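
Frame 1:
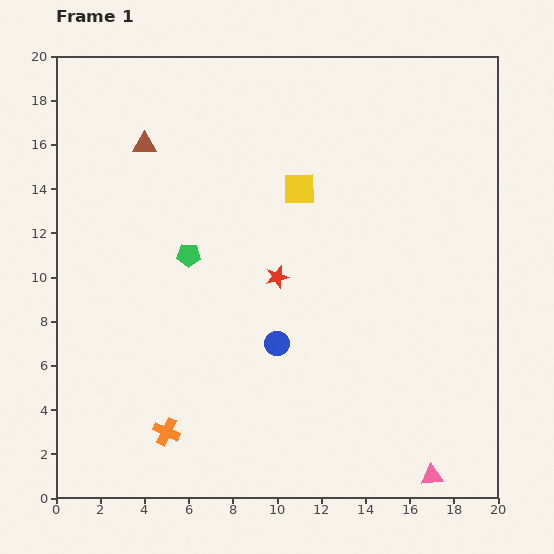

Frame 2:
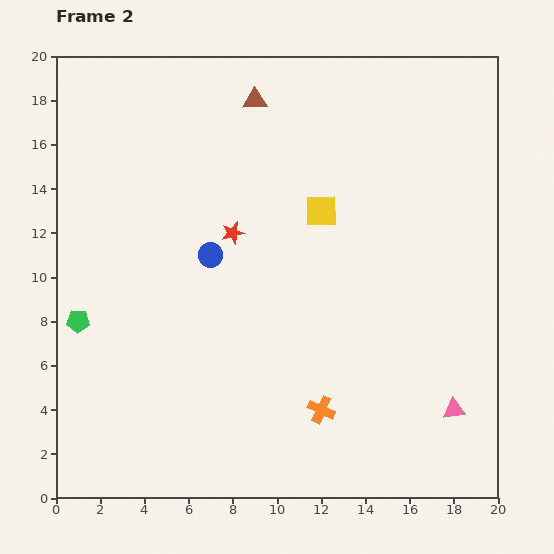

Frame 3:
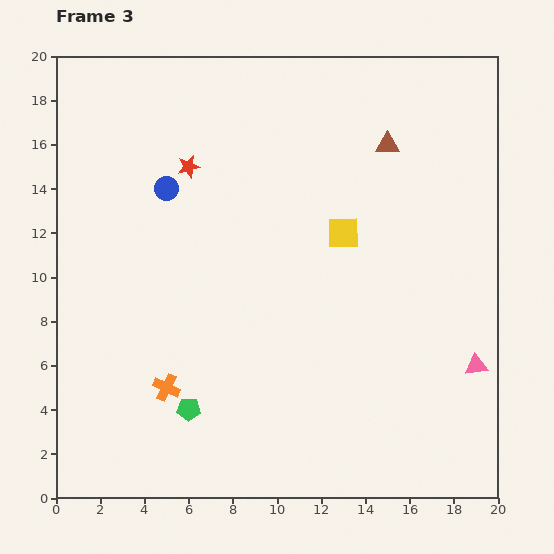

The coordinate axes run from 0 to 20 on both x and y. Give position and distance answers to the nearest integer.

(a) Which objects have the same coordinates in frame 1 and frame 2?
none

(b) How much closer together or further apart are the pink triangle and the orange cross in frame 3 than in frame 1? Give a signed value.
+2

Distance in frame 1: 12. Distance in frame 3: 14.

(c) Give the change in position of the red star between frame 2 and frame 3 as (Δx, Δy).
(-2, 3)

The red star was at (8, 12) in frame 2 and (6, 15) in frame 3.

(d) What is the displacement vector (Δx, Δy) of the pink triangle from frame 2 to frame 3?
(1, 2)

The pink triangle was at (18, 4) in frame 2 and (19, 6) in frame 3.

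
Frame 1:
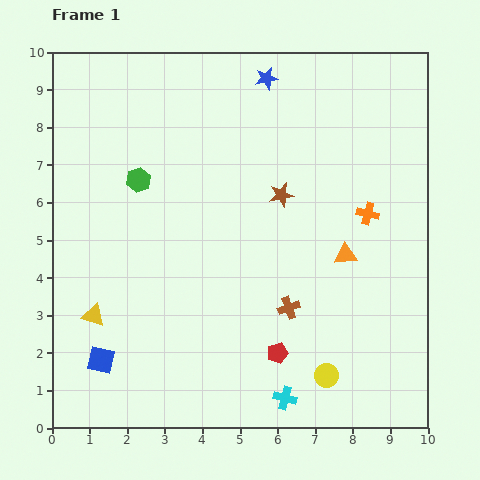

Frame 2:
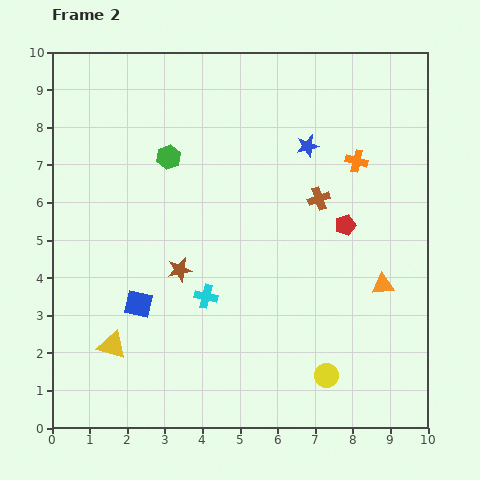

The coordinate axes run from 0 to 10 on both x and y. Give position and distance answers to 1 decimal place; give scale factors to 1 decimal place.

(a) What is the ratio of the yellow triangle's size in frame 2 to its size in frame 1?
1.3×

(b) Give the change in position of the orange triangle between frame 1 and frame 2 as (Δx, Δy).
(1.0, -0.8)

The orange triangle was at (7.8, 4.6) in frame 1 and (8.8, 3.8) in frame 2.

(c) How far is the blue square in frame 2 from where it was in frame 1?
1.8

The blue square moved from (1.3, 1.8) to (2.3, 3.3), a distance of √(1.0² + 1.5²) ≈ 1.8.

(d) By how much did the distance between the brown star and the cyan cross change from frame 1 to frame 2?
-4.4

Distance in frame 1: 5.4. Distance in frame 2: 1.0.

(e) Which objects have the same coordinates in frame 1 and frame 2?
the yellow circle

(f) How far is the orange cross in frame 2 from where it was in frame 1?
1.4

The orange cross moved from (8.4, 5.7) to (8.1, 7.1), a distance of √(0.3² + 1.4²) ≈ 1.4.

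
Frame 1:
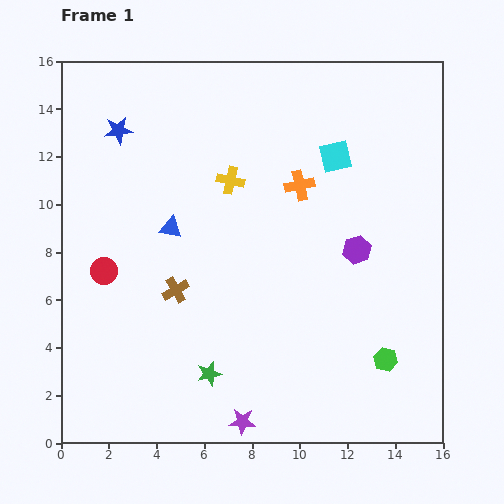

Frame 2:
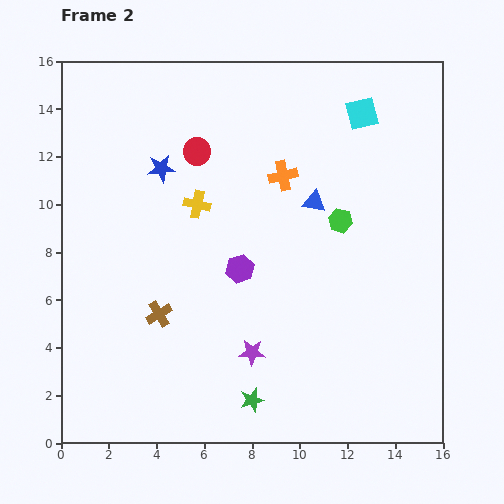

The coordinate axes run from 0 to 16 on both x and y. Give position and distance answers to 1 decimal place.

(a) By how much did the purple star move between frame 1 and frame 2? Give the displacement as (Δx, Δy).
(0.4, 2.9)

The purple star was at (7.6, 0.9) in frame 1 and (8.0, 3.8) in frame 2.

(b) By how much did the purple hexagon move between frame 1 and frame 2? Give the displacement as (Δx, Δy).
(-4.9, -0.8)

The purple hexagon was at (12.4, 8.1) in frame 1 and (7.5, 7.3) in frame 2.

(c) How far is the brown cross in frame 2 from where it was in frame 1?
1.2

The brown cross moved from (4.8, 6.4) to (4.1, 5.4), a distance of √(0.7² + 1.0²) ≈ 1.2.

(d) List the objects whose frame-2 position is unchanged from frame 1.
none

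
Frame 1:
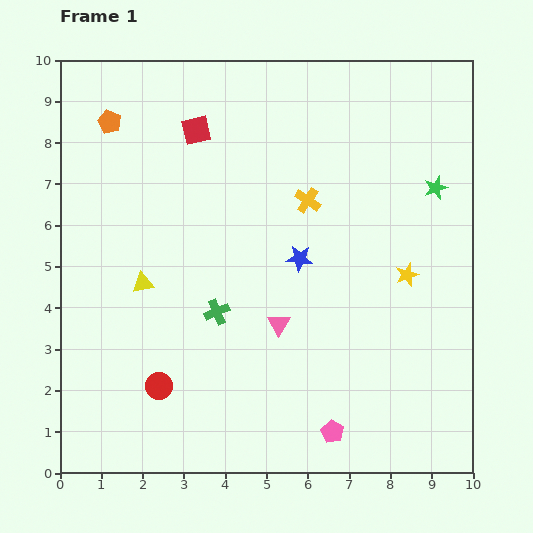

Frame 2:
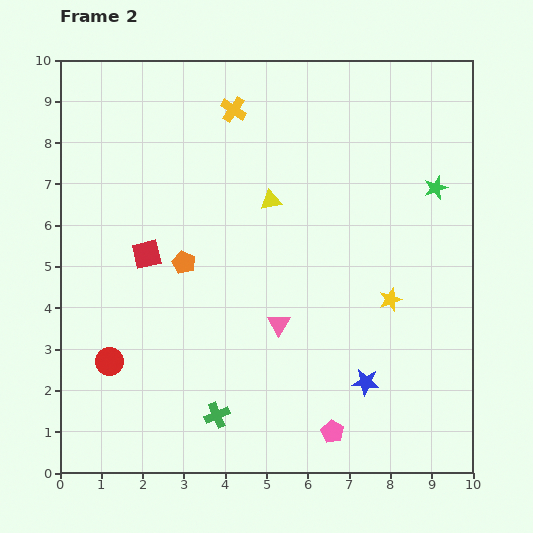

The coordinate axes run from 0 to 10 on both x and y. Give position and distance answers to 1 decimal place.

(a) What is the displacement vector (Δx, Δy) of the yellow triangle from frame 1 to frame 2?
(3.1, 2.0)

The yellow triangle was at (2.0, 4.6) in frame 1 and (5.1, 6.6) in frame 2.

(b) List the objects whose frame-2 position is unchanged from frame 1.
the pink triangle, the pink pentagon, the green star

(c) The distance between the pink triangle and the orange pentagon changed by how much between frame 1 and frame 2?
-3.7

Distance in frame 1: 6.4. Distance in frame 2: 2.7.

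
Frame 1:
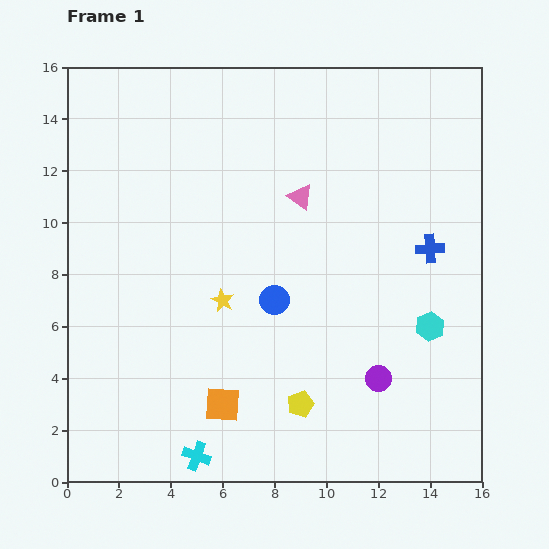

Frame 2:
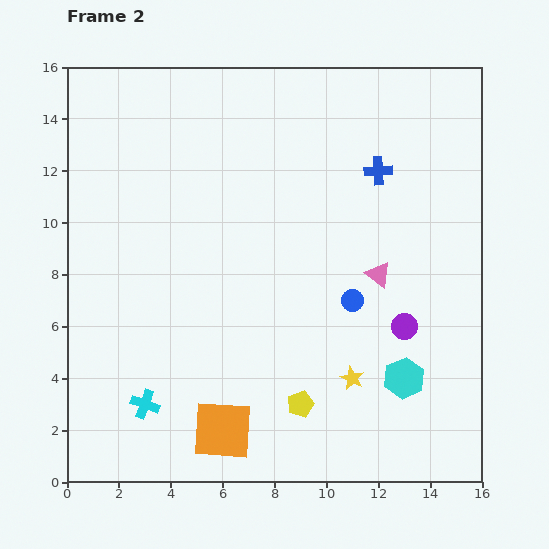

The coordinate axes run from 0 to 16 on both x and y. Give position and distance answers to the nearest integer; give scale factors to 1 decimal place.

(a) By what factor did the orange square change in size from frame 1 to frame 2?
1.7×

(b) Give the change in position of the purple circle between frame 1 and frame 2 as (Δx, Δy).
(1, 2)

The purple circle was at (12, 4) in frame 1 and (13, 6) in frame 2.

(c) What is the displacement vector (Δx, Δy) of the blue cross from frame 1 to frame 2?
(-2, 3)

The blue cross was at (14, 9) in frame 1 and (12, 12) in frame 2.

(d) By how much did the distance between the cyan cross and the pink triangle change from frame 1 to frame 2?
-1

Distance in frame 1: 11. Distance in frame 2: 10.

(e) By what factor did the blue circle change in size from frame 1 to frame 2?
0.8×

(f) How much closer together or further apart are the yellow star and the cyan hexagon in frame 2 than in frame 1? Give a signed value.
-6

Distance in frame 1: 8. Distance in frame 2: 2.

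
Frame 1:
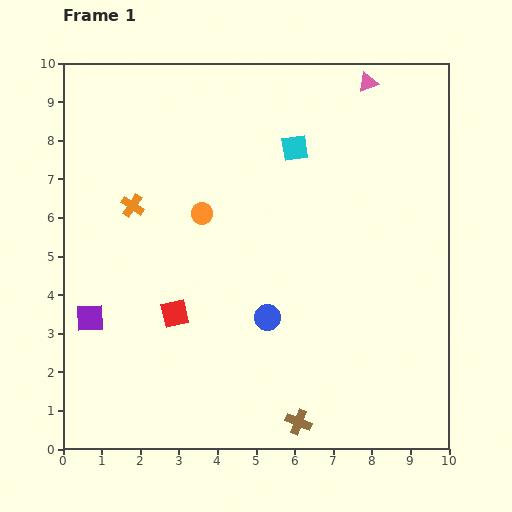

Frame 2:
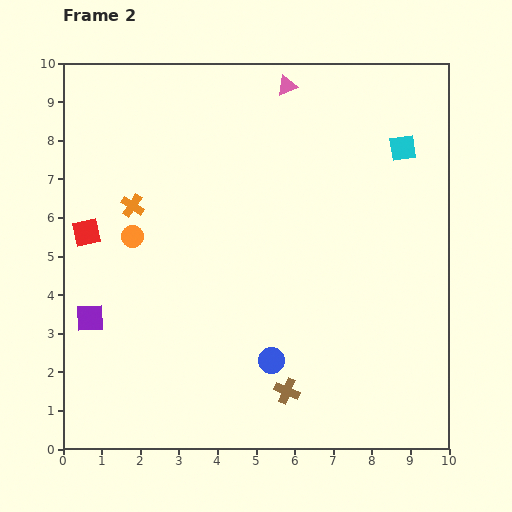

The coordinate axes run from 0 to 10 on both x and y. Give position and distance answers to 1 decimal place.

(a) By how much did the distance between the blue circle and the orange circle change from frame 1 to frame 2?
+1.6

Distance in frame 1: 3.2. Distance in frame 2: 4.8.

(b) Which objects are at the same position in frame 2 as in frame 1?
the orange cross, the purple square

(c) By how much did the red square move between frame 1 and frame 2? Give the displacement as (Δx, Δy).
(-2.3, 2.1)

The red square was at (2.9, 3.5) in frame 1 and (0.6, 5.6) in frame 2.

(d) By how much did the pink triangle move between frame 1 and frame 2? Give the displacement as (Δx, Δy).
(-2.1, -0.1)

The pink triangle was at (7.9, 9.5) in frame 1 and (5.8, 9.4) in frame 2.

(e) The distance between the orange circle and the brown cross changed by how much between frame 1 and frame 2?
-0.3

Distance in frame 1: 6.0. Distance in frame 2: 5.7.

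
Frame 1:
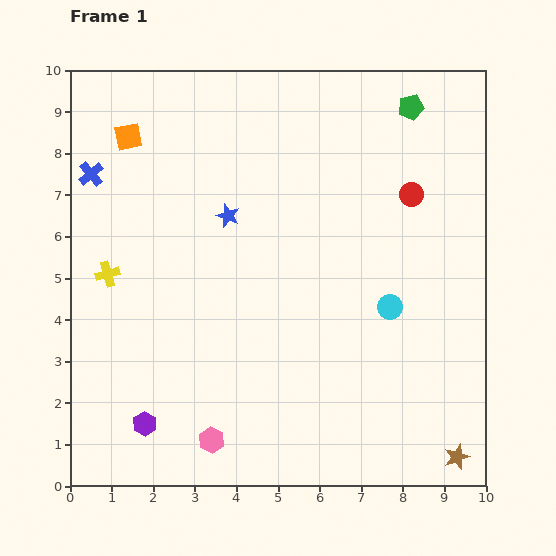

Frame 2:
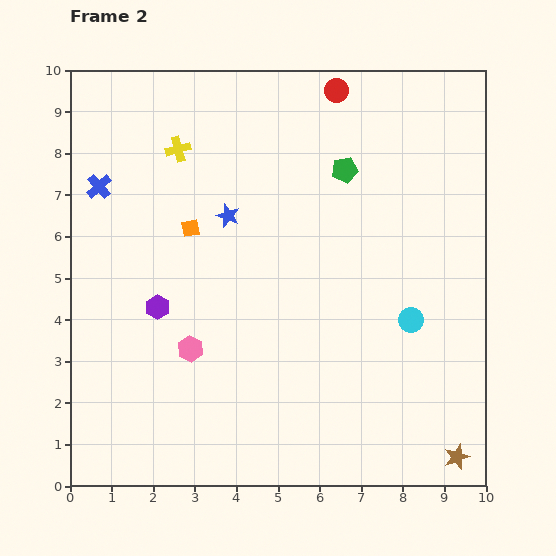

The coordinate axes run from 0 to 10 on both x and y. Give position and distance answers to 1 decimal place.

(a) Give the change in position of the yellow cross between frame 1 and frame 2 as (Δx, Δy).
(1.7, 3.0)

The yellow cross was at (0.9, 5.1) in frame 1 and (2.6, 8.1) in frame 2.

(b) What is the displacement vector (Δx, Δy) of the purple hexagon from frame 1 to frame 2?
(0.3, 2.8)

The purple hexagon was at (1.8, 1.5) in frame 1 and (2.1, 4.3) in frame 2.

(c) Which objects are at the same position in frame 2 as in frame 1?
the blue star, the brown star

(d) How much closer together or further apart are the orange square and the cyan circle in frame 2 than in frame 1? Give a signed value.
-1.8

Distance in frame 1: 7.5. Distance in frame 2: 5.7.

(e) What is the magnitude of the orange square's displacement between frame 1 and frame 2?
2.7

The orange square moved from (1.4, 8.4) to (2.9, 6.2), a distance of √(1.5² + 2.2²) ≈ 2.7.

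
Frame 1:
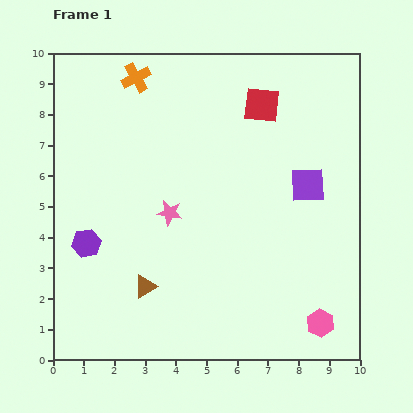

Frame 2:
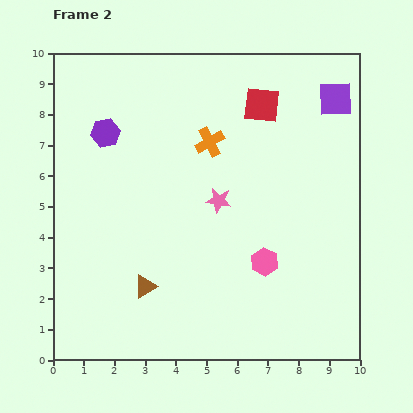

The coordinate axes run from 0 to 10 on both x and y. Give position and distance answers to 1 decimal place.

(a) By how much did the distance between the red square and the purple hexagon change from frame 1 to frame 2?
-2.1

Distance in frame 1: 7.3. Distance in frame 2: 5.2.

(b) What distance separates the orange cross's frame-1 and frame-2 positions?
3.2

The orange cross moved from (2.7, 9.2) to (5.1, 7.1), a distance of √(2.4² + 2.1²) ≈ 3.2.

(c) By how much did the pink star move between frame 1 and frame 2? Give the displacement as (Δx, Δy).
(1.6, 0.4)

The pink star was at (3.8, 4.8) in frame 1 and (5.4, 5.2) in frame 2.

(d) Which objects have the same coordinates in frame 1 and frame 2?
the red square, the brown triangle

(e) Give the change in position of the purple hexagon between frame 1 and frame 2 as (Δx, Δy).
(0.6, 3.6)

The purple hexagon was at (1.1, 3.8) in frame 1 and (1.7, 7.4) in frame 2.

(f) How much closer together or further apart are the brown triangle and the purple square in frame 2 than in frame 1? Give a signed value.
+2.5

Distance in frame 1: 6.2. Distance in frame 2: 8.7.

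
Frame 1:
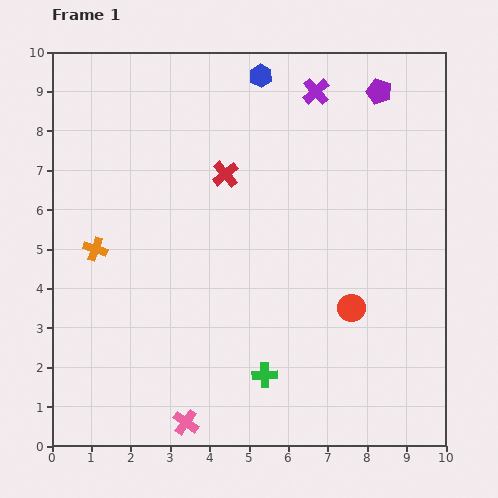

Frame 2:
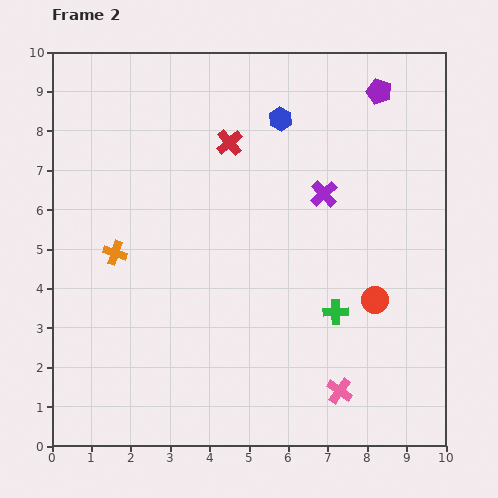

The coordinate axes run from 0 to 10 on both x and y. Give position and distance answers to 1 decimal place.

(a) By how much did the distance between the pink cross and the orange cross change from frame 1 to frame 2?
+1.7

Distance in frame 1: 5.0. Distance in frame 2: 6.7.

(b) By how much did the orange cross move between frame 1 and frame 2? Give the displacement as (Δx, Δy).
(0.5, -0.1)

The orange cross was at (1.1, 5.0) in frame 1 and (1.6, 4.9) in frame 2.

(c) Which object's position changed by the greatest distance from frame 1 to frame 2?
the pink cross

(moved 4.0; next 2.6)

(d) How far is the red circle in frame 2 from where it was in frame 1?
0.6

The red circle moved from (7.6, 3.5) to (8.2, 3.7), a distance of √(0.6² + 0.2²) ≈ 0.6.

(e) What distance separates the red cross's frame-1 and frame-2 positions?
0.8

The red cross moved from (4.4, 6.9) to (4.5, 7.7), a distance of √(0.1² + 0.8²) ≈ 0.8.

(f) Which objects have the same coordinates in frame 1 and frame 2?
the purple pentagon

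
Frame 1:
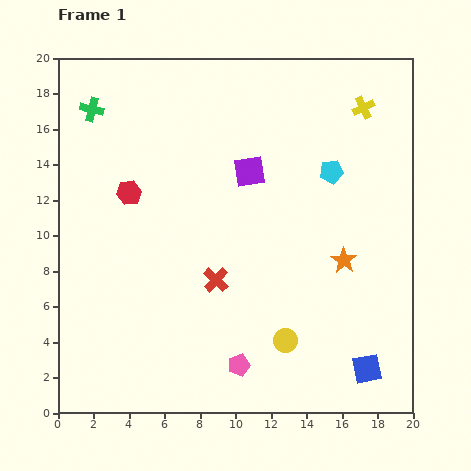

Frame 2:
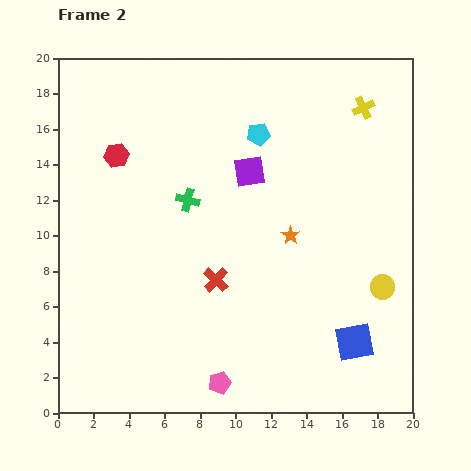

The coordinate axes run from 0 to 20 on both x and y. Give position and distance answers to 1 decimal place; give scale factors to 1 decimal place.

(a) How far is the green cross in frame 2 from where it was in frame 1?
7.4

The green cross moved from (1.9, 17.1) to (7.3, 12.0), a distance of √(5.4² + 5.1²) ≈ 7.4.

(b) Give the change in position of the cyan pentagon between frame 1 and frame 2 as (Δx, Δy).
(-4.1, 2.1)

The cyan pentagon was at (15.4, 13.6) in frame 1 and (11.3, 15.7) in frame 2.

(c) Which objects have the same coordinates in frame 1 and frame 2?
the red cross, the yellow cross, the purple square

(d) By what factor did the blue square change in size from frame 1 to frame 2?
1.3×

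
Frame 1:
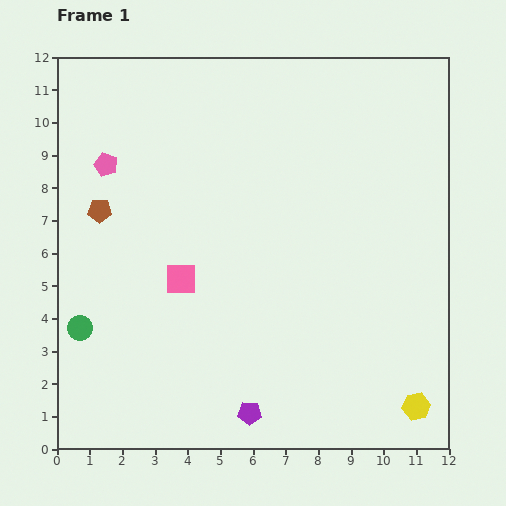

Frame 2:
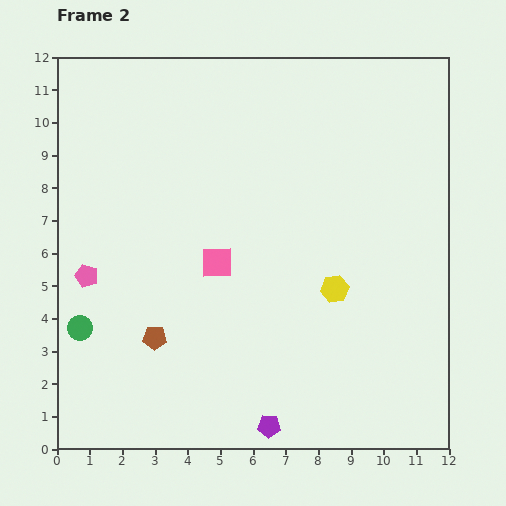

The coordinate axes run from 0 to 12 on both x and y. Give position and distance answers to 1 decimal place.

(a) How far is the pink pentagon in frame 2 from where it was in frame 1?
3.5

The pink pentagon moved from (1.5, 8.7) to (0.9, 5.3), a distance of √(0.6² + 3.4²) ≈ 3.5.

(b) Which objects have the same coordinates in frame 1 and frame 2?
the green circle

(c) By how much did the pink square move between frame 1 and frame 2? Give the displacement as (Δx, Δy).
(1.1, 0.5)

The pink square was at (3.8, 5.2) in frame 1 and (4.9, 5.7) in frame 2.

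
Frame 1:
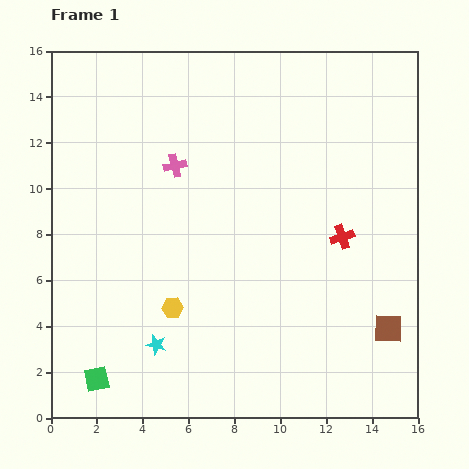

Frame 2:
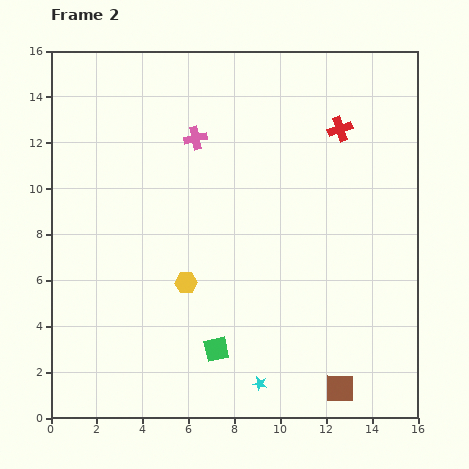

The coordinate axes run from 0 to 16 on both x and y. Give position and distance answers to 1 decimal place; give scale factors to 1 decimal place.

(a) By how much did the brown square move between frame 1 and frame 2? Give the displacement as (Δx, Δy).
(-2.1, -2.6)

The brown square was at (14.7, 3.9) in frame 1 and (12.6, 1.3) in frame 2.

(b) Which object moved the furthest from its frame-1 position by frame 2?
the green square

(moved 5.4; next 4.8)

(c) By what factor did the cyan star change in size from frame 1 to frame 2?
0.7×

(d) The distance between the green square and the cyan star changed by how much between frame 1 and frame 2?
-0.6

Distance in frame 1: 3.0. Distance in frame 2: 2.4.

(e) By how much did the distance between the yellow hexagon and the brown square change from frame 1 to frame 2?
-1.3

Distance in frame 1: 9.4. Distance in frame 2: 8.1.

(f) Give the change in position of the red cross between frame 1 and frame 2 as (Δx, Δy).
(-0.1, 4.7)

The red cross was at (12.7, 7.9) in frame 1 and (12.6, 12.6) in frame 2.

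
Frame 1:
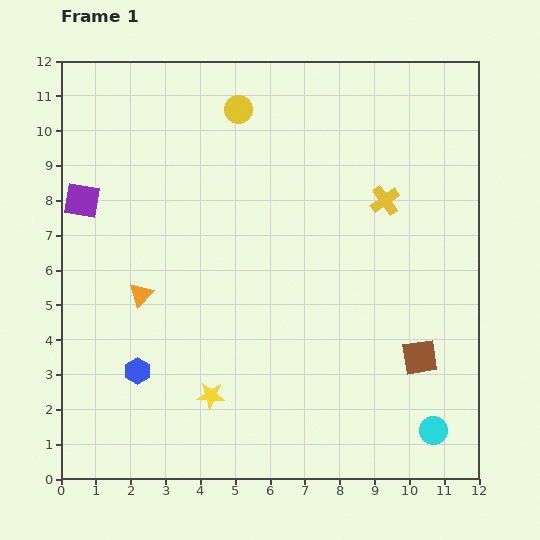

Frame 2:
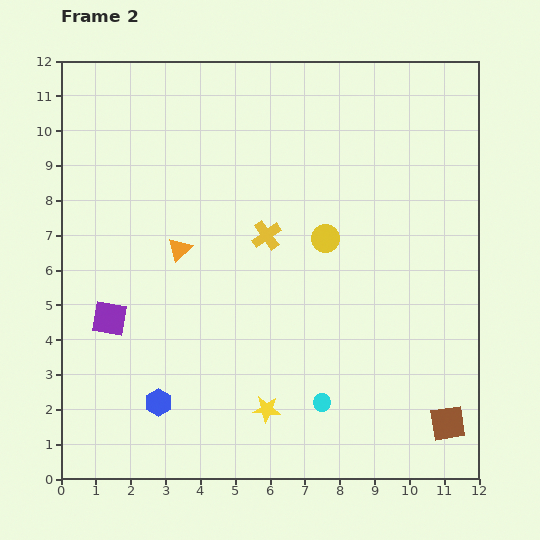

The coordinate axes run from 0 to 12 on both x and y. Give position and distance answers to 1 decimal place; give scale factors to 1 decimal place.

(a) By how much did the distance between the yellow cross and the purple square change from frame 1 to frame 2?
-3.6

Distance in frame 1: 8.7. Distance in frame 2: 5.1.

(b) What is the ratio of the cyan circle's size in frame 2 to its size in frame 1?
0.6×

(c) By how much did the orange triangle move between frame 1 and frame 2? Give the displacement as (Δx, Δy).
(1.1, 1.3)

The orange triangle was at (2.3, 5.3) in frame 1 and (3.4, 6.6) in frame 2.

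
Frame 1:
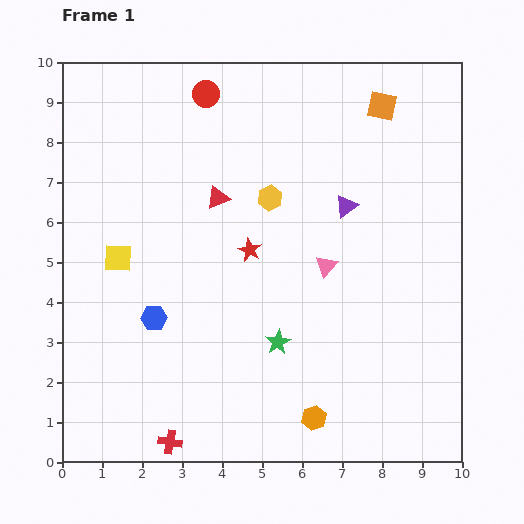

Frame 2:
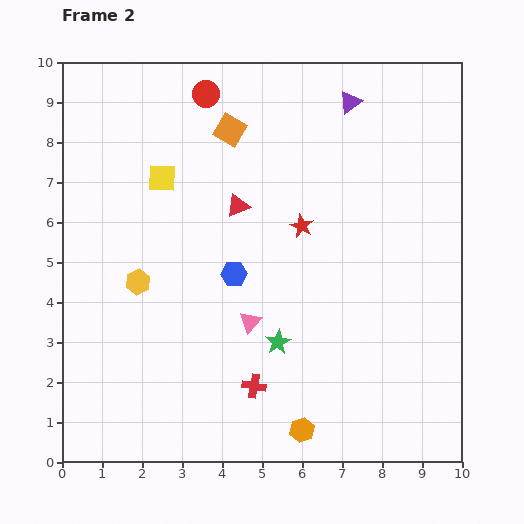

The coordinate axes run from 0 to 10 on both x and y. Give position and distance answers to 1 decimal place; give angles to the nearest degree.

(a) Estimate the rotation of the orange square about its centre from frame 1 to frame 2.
17° clockwise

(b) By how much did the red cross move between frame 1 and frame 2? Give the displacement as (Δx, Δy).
(2.1, 1.4)

The red cross was at (2.7, 0.5) in frame 1 and (4.8, 1.9) in frame 2.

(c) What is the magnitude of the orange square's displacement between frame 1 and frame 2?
3.8

The orange square moved from (8.0, 8.9) to (4.2, 8.3), a distance of √(3.8² + 0.6²) ≈ 3.8.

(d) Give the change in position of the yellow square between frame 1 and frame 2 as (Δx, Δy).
(1.1, 2.0)

The yellow square was at (1.4, 5.1) in frame 1 and (2.5, 7.1) in frame 2.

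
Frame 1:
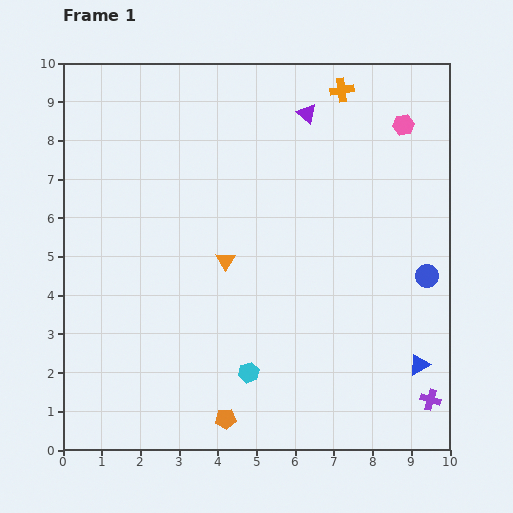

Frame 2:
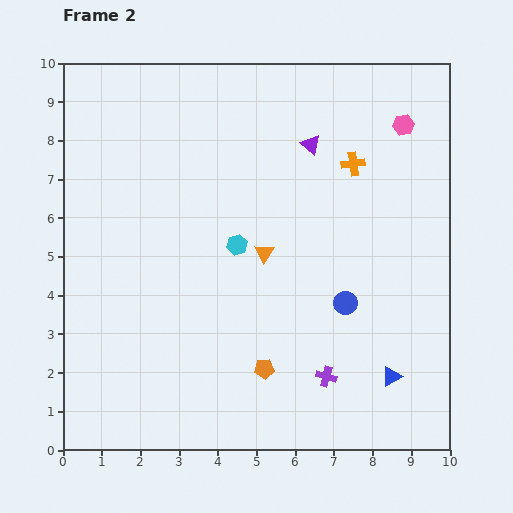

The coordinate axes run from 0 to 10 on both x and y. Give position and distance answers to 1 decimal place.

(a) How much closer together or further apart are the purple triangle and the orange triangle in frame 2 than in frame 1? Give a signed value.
-1.3

Distance in frame 1: 4.3. Distance in frame 2: 3.0.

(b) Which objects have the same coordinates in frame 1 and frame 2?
the pink hexagon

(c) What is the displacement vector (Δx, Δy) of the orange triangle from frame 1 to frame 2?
(1.0, 0.2)

The orange triangle was at (4.2, 4.9) in frame 1 and (5.2, 5.1) in frame 2.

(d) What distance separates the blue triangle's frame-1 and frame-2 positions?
0.8

The blue triangle moved from (9.2, 2.2) to (8.5, 1.9), a distance of √(0.7² + 0.3²) ≈ 0.8.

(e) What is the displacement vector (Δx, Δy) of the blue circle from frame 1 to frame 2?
(-2.1, -0.7)

The blue circle was at (9.4, 4.5) in frame 1 and (7.3, 3.8) in frame 2.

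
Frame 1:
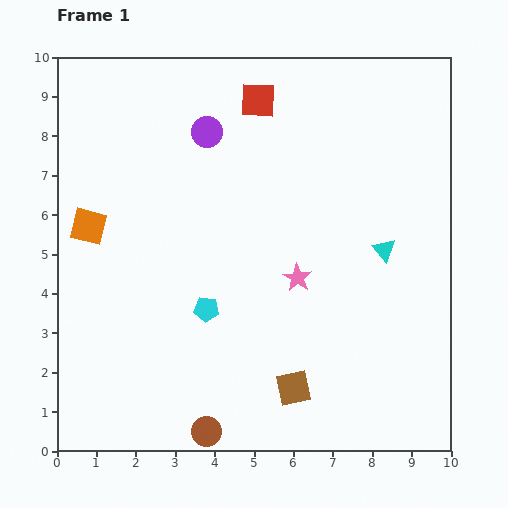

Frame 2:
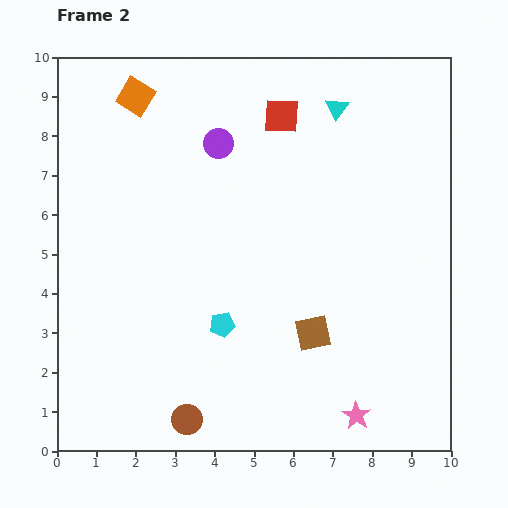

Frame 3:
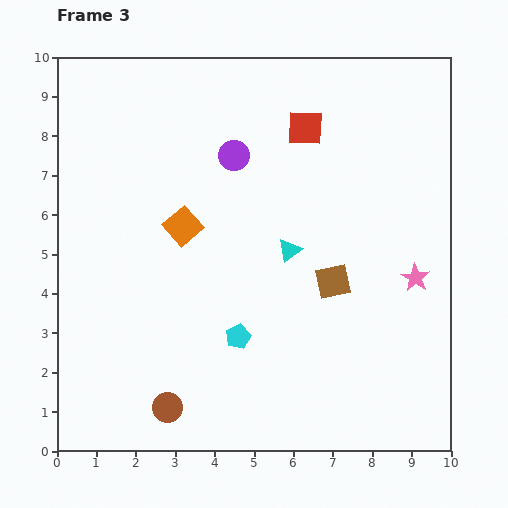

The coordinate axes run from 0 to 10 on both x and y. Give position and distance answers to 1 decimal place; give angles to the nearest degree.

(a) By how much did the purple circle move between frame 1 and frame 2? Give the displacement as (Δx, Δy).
(0.3, -0.3)

The purple circle was at (3.8, 8.1) in frame 1 and (4.1, 7.8) in frame 2.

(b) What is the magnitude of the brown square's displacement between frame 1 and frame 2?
1.5

The brown square moved from (6.0, 1.6) to (6.5, 3.0), a distance of √(0.5² + 1.4²) ≈ 1.5.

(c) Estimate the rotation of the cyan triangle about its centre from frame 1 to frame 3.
34° clockwise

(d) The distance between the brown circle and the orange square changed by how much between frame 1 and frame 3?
-1.4

Distance in frame 1: 6.0. Distance in frame 3: 4.6.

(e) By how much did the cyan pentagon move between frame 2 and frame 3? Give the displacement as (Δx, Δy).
(0.4, -0.3)

The cyan pentagon was at (4.2, 3.2) in frame 2 and (4.6, 2.9) in frame 3.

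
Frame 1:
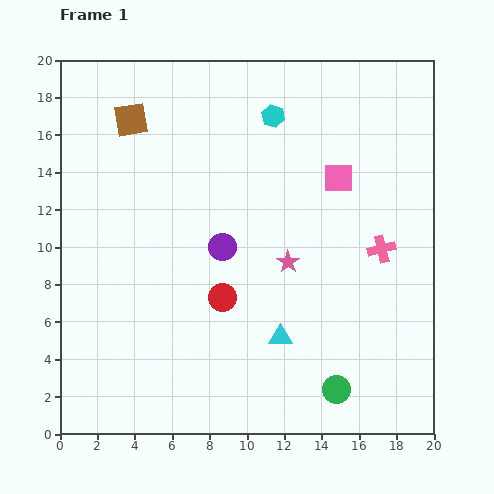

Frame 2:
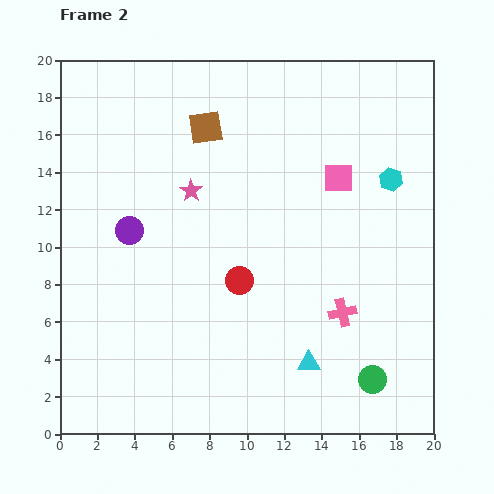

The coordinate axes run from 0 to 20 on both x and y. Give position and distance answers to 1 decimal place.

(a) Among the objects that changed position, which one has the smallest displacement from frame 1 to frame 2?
the red circle

(moved 1.3)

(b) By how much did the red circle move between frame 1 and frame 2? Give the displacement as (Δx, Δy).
(0.9, 0.9)

The red circle was at (8.7, 7.3) in frame 1 and (9.6, 8.2) in frame 2.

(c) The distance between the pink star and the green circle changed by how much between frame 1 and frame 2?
+6.7

Distance in frame 1: 7.3. Distance in frame 2: 14.0.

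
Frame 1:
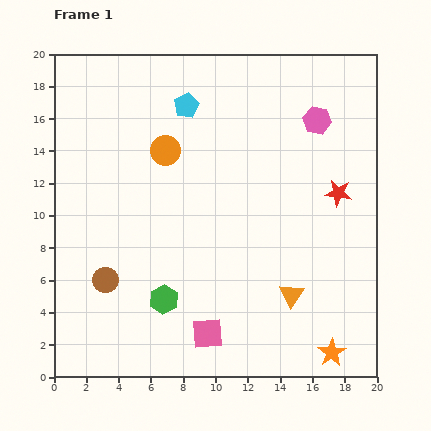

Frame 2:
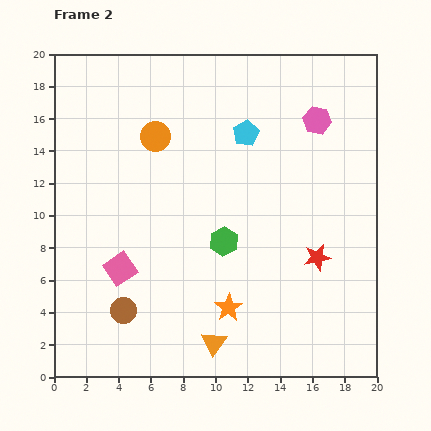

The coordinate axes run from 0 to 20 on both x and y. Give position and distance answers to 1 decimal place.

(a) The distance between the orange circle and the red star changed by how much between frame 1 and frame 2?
+1.5

Distance in frame 1: 11.0. Distance in frame 2: 12.5.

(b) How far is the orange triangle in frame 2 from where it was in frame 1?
5.7

The orange triangle moved from (14.7, 5.1) to (9.9, 2.1), a distance of √(4.8² + 3.0²) ≈ 5.7.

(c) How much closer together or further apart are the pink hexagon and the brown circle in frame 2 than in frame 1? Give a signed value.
+0.4

Distance in frame 1: 16.4. Distance in frame 2: 16.8.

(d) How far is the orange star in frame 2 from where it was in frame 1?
7.0

The orange star moved from (17.2, 1.5) to (10.8, 4.3), a distance of √(6.4² + 2.8²) ≈ 7.0.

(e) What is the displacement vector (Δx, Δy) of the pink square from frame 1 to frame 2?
(-5.4, 4.0)

The pink square was at (9.5, 2.7) in frame 1 and (4.1, 6.7) in frame 2.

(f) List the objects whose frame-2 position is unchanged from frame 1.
the pink hexagon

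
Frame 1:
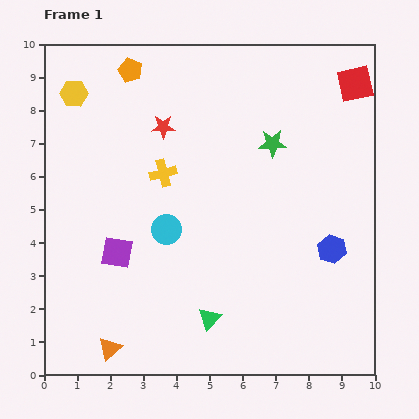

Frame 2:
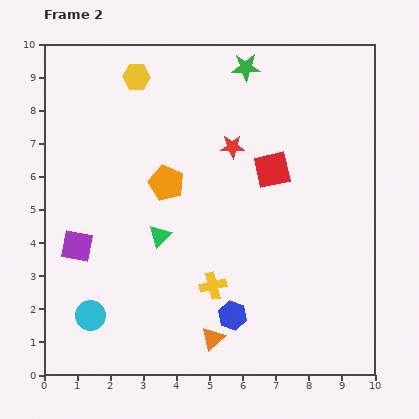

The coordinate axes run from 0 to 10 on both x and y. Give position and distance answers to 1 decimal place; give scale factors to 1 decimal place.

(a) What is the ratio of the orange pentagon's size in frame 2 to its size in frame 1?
1.4×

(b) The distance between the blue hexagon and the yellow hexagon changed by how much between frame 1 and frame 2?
-1.3

Distance in frame 1: 9.1. Distance in frame 2: 7.8.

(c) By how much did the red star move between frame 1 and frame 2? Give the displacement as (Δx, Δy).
(2.1, -0.6)

The red star was at (3.6, 7.5) in frame 1 and (5.7, 6.9) in frame 2.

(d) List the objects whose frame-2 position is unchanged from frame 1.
none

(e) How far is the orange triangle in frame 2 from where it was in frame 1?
3.1

The orange triangle moved from (2.0, 0.8) to (5.1, 1.1), a distance of √(3.1² + 0.3²) ≈ 3.1.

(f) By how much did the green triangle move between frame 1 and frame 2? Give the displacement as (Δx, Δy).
(-1.5, 2.5)

The green triangle was at (5.0, 1.7) in frame 1 and (3.5, 4.2) in frame 2.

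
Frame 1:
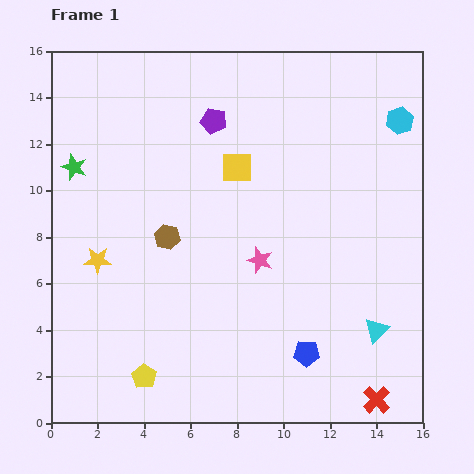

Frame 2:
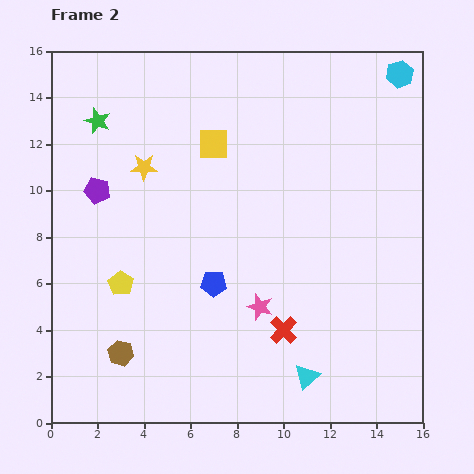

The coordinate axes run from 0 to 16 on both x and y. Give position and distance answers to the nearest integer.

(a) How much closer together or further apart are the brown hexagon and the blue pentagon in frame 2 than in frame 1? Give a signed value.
-3

Distance in frame 1: 8. Distance in frame 2: 5.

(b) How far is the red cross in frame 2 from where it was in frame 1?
5

The red cross moved from (14, 1) to (10, 4), a distance of √(4² + 3²) ≈ 5.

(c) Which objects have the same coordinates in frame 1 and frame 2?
none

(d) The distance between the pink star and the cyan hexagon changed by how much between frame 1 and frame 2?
+4

Distance in frame 1: 8. Distance in frame 2: 12.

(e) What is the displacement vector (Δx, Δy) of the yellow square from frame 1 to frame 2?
(-1, 1)

The yellow square was at (8, 11) in frame 1 and (7, 12) in frame 2.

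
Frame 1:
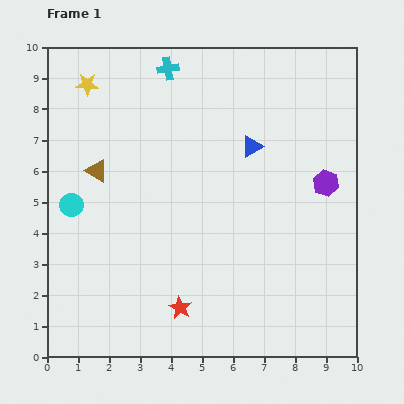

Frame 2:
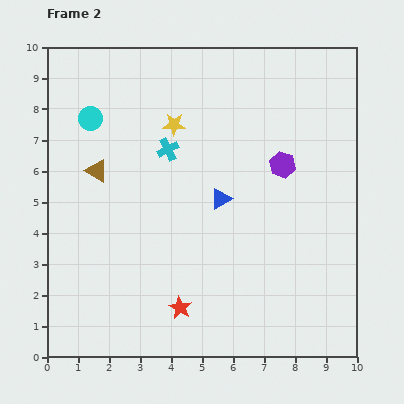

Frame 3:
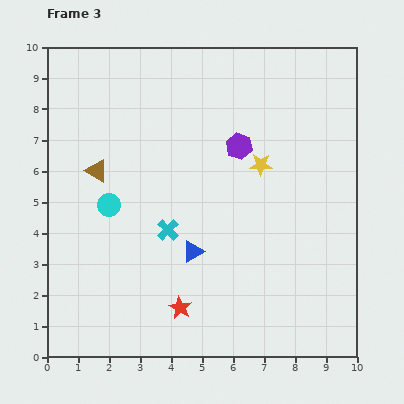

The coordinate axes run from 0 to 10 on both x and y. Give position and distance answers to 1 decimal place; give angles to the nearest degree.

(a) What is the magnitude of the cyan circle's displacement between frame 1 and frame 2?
2.9

The cyan circle moved from (0.8, 4.9) to (1.4, 7.7), a distance of √(0.6² + 2.8²) ≈ 2.9.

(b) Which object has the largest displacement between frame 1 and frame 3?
the yellow star

(moved 6.2; next 5.2)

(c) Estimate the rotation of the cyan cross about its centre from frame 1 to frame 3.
36° counter-clockwise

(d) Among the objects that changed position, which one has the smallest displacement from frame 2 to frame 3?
the purple hexagon

(moved 1.5)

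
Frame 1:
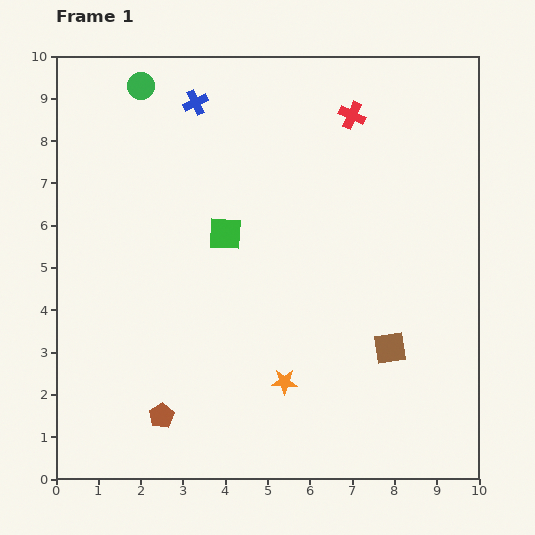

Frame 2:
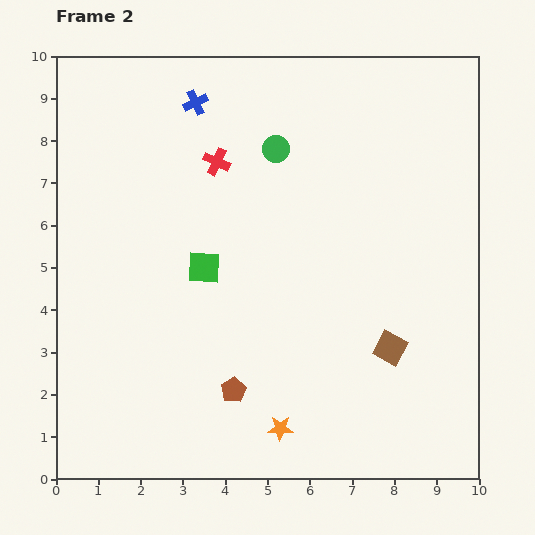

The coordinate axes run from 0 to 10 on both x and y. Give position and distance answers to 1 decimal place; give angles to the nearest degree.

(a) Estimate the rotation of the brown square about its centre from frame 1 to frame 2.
38° clockwise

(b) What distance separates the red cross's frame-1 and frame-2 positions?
3.4

The red cross moved from (7.0, 8.6) to (3.8, 7.5), a distance of √(3.2² + 1.1²) ≈ 3.4.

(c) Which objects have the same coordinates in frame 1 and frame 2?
the blue cross, the brown square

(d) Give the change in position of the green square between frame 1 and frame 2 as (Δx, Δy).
(-0.5, -0.8)

The green square was at (4.0, 5.8) in frame 1 and (3.5, 5.0) in frame 2.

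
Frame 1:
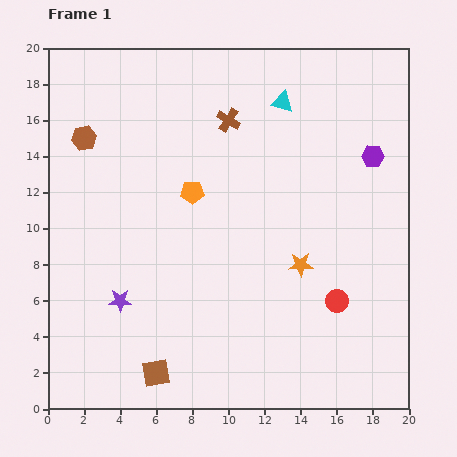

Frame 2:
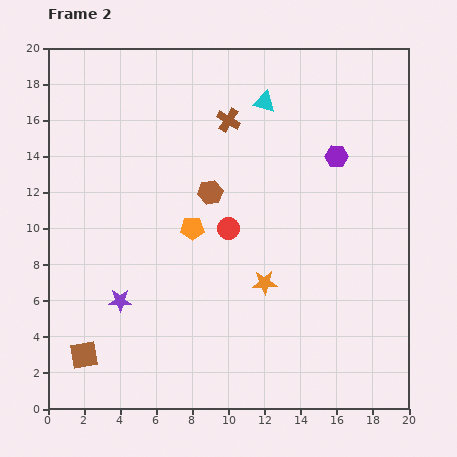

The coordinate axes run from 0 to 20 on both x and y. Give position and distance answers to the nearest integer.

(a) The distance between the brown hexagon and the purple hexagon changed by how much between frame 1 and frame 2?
-9

Distance in frame 1: 16. Distance in frame 2: 7.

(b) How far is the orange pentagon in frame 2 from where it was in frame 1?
2

The orange pentagon moved from (8, 12) to (8, 10), a distance of √(0² + 2²) ≈ 2.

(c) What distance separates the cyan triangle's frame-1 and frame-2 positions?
1

The cyan triangle moved from (13, 17) to (12, 17), a distance of √(1² + 0²) ≈ 1.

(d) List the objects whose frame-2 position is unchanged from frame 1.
the brown cross, the purple star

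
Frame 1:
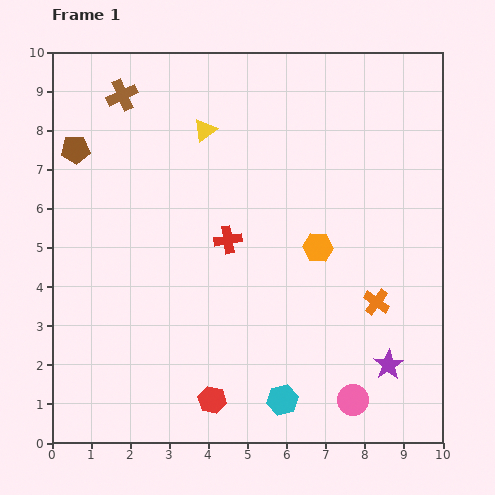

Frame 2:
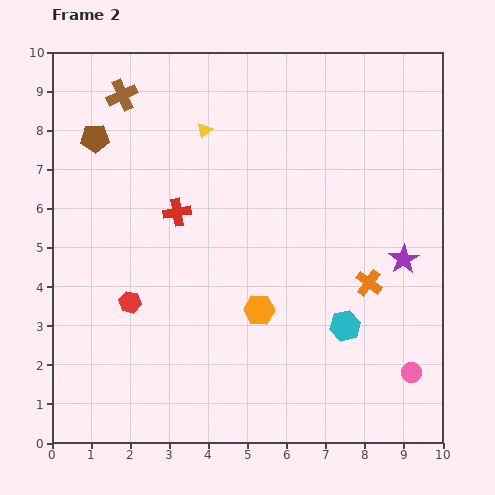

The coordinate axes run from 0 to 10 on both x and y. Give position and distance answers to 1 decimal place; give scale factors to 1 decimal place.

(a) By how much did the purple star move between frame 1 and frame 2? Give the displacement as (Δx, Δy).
(0.4, 2.7)

The purple star was at (8.6, 2.0) in frame 1 and (9.0, 4.7) in frame 2.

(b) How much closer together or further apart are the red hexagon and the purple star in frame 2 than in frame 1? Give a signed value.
+2.5

Distance in frame 1: 4.6. Distance in frame 2: 7.1.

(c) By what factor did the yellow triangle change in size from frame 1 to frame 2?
0.7×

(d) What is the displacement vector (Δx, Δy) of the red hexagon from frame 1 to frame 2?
(-2.1, 2.5)

The red hexagon was at (4.1, 1.1) in frame 1 and (2.0, 3.6) in frame 2.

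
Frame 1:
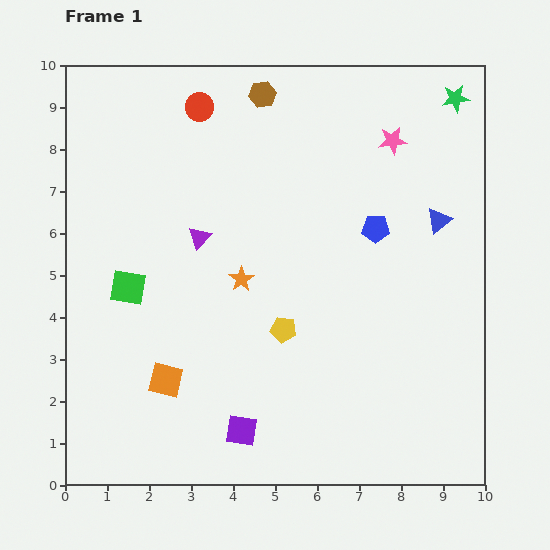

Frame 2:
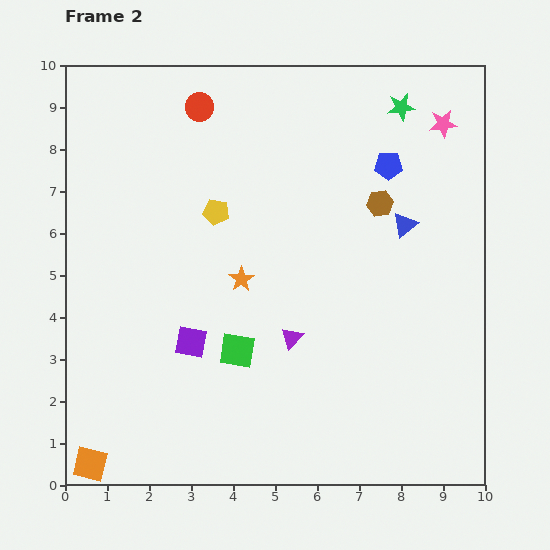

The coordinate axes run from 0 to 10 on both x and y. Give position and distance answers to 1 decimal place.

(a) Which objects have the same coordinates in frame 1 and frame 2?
the red circle, the orange star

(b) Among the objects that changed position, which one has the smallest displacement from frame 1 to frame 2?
the blue triangle

(moved 0.8)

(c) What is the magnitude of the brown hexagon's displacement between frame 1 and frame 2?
3.8

The brown hexagon moved from (4.7, 9.3) to (7.5, 6.7), a distance of √(2.8² + 2.6²) ≈ 3.8.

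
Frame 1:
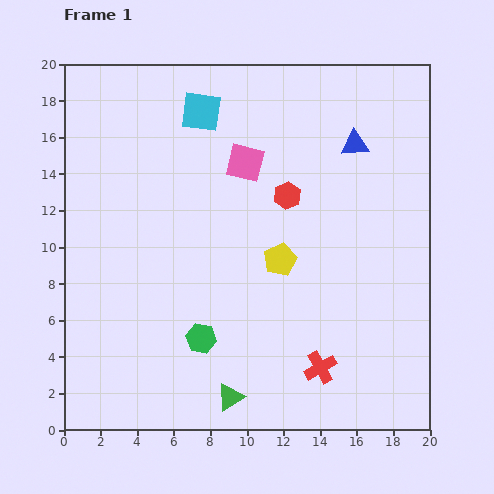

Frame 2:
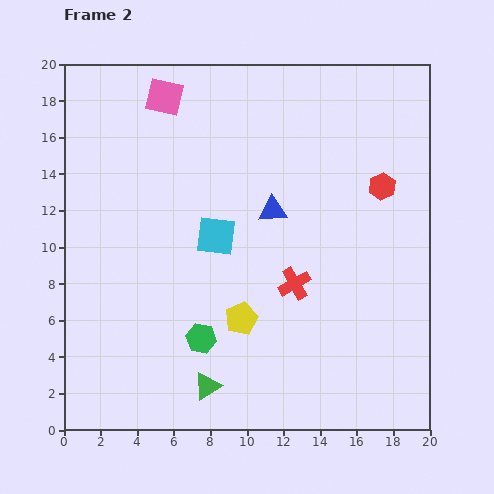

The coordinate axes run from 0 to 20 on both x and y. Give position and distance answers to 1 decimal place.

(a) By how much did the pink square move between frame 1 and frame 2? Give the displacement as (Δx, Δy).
(-4.4, 3.6)

The pink square was at (9.9, 14.6) in frame 1 and (5.5, 18.2) in frame 2.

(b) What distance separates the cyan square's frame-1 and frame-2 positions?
6.8

The cyan square moved from (7.5, 17.4) to (8.3, 10.6), a distance of √(0.8² + 6.8²) ≈ 6.8.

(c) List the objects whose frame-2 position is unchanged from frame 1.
the green hexagon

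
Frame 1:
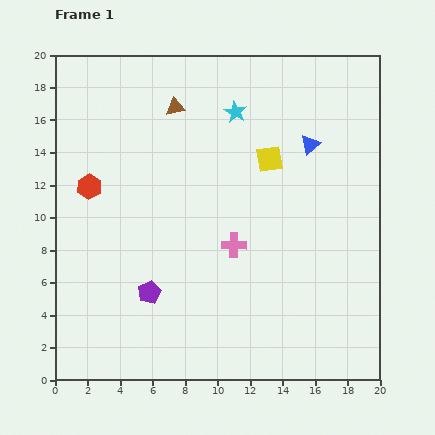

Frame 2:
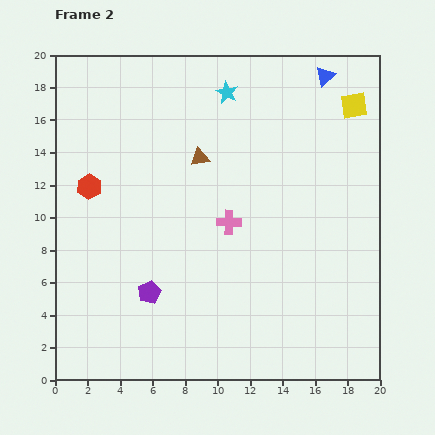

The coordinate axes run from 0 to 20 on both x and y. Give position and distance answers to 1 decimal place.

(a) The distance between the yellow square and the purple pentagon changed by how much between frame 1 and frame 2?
+6.1

Distance in frame 1: 11.0. Distance in frame 2: 17.1.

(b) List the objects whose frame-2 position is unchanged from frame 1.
the red hexagon, the purple pentagon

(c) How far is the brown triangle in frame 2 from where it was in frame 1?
3.4

The brown triangle moved from (7.4, 16.8) to (8.9, 13.7), a distance of √(1.5² + 3.1²) ≈ 3.4.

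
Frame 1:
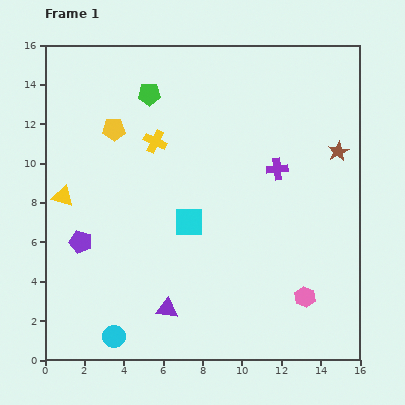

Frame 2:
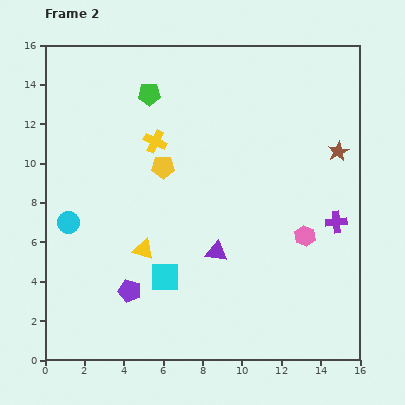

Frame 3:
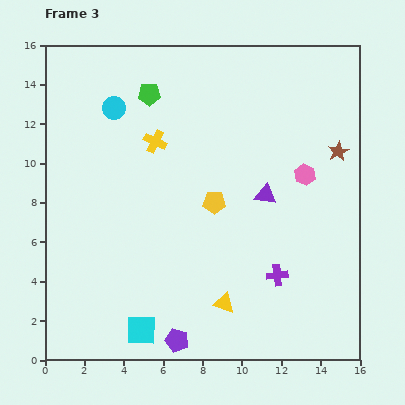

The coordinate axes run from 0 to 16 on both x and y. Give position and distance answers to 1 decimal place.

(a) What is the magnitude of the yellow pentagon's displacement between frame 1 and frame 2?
3.1

The yellow pentagon moved from (3.5, 11.7) to (6.0, 9.8), a distance of √(2.5² + 1.9²) ≈ 3.1.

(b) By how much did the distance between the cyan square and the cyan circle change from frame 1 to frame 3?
+4.5

Distance in frame 1: 6.9. Distance in frame 3: 11.4.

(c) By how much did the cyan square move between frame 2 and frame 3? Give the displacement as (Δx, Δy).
(-1.2, -2.7)

The cyan square was at (6.1, 4.2) in frame 2 and (4.9, 1.5) in frame 3.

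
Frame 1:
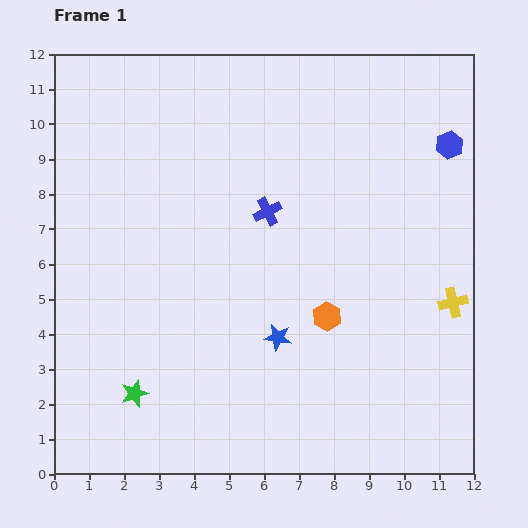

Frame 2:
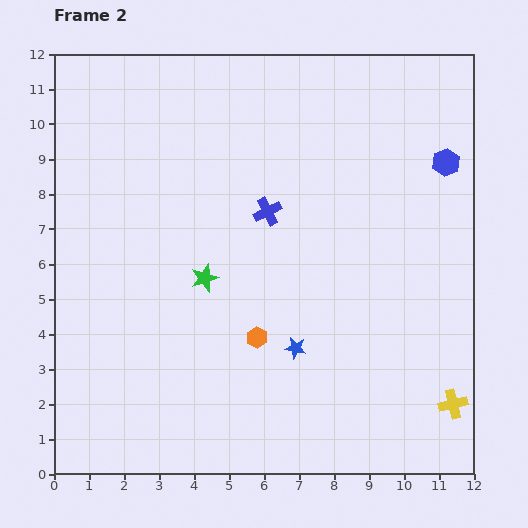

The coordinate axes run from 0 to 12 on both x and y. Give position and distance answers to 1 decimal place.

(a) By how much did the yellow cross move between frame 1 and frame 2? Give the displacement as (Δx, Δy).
(0.0, -2.9)

The yellow cross was at (11.4, 4.9) in frame 1 and (11.4, 2.0) in frame 2.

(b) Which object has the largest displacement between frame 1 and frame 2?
the green star

(moved 3.9; next 2.9)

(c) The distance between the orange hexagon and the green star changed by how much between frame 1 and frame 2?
-3.6

Distance in frame 1: 5.9. Distance in frame 2: 2.3.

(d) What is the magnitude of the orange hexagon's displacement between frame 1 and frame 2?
2.1

The orange hexagon moved from (7.8, 4.5) to (5.8, 3.9), a distance of √(2.0² + 0.6²) ≈ 2.1.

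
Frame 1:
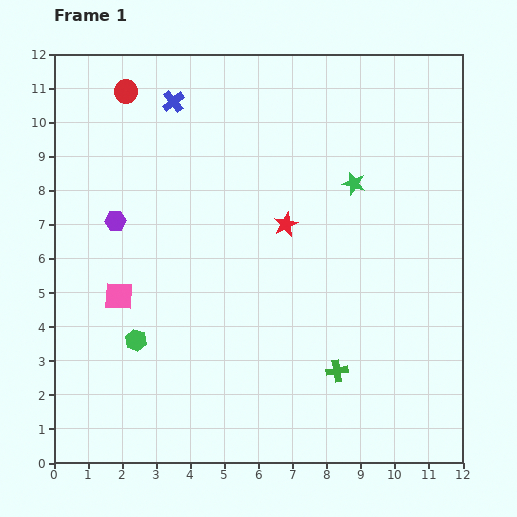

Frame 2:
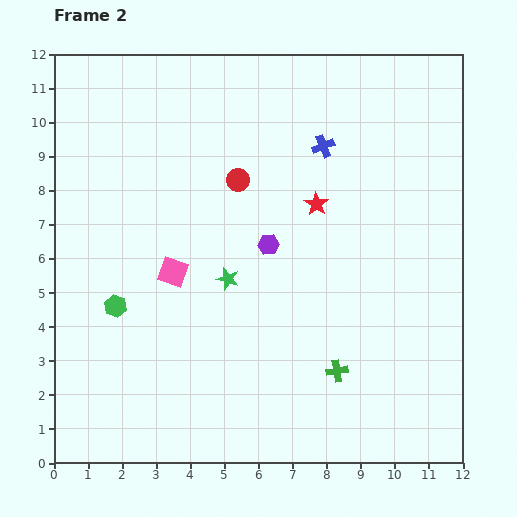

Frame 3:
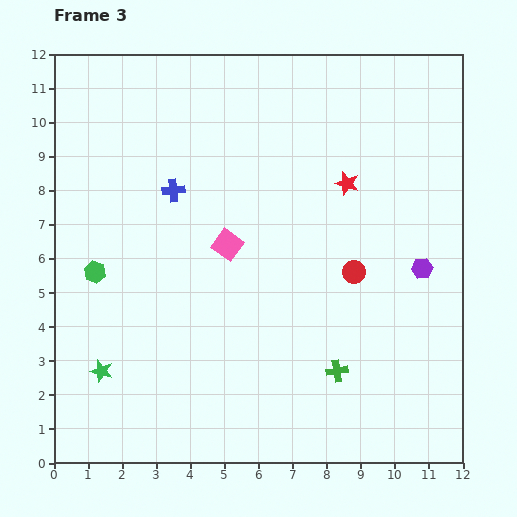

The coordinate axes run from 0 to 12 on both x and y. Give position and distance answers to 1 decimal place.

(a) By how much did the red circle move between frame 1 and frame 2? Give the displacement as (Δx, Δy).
(3.3, -2.6)

The red circle was at (2.1, 10.9) in frame 1 and (5.4, 8.3) in frame 2.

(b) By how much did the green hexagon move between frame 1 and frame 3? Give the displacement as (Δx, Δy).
(-1.2, 2.0)

The green hexagon was at (2.4, 3.6) in frame 1 and (1.2, 5.6) in frame 3.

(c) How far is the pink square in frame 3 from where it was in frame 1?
3.5

The pink square moved from (1.9, 4.9) to (5.1, 6.4), a distance of √(3.2² + 1.5²) ≈ 3.5.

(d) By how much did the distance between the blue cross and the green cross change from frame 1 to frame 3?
-2.0

Distance in frame 1: 9.2. Distance in frame 3: 7.2.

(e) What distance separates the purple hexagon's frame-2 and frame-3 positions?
4.6

The purple hexagon moved from (6.3, 6.4) to (10.8, 5.7), a distance of √(4.5² + 0.7²) ≈ 4.6.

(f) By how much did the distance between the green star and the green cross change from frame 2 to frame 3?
+2.7

Distance in frame 2: 4.2. Distance in frame 3: 6.9.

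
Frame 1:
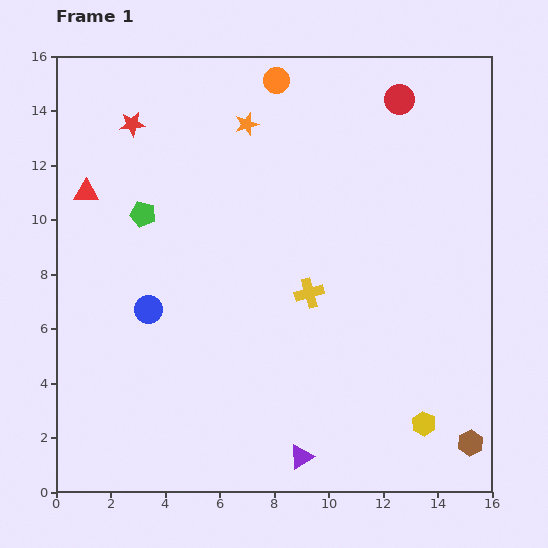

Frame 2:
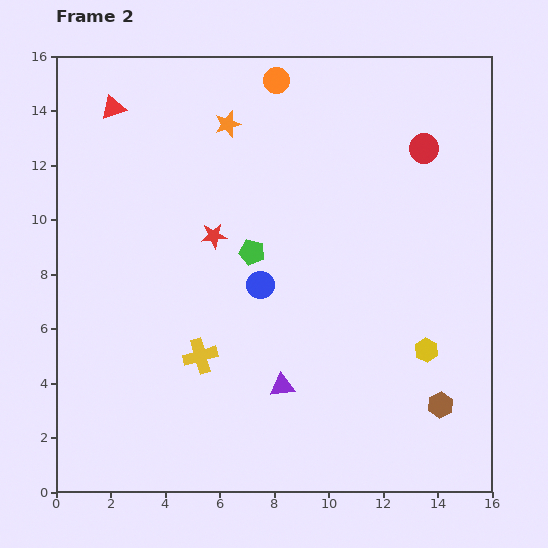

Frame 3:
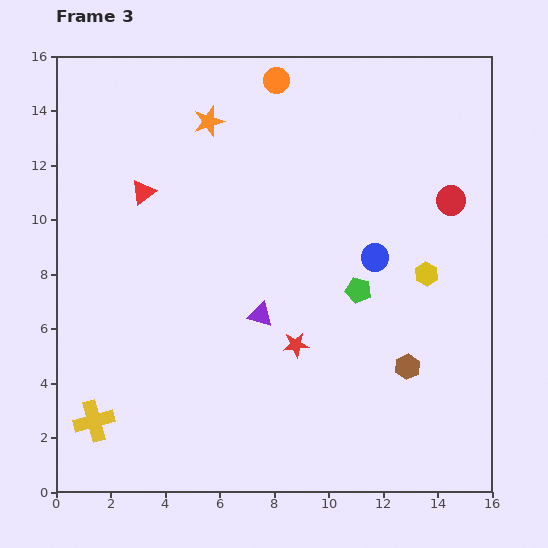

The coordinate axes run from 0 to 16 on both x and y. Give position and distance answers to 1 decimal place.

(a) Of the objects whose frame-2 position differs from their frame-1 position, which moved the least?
the orange star

(moved 0.7)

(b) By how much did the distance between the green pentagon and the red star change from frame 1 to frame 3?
-0.3

Distance in frame 1: 3.3. Distance in frame 3: 3.0.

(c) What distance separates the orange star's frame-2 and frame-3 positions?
0.7

The orange star moved from (6.3, 13.5) to (5.6, 13.6), a distance of √(0.7² + 0.1²) ≈ 0.7.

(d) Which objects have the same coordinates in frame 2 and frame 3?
the orange circle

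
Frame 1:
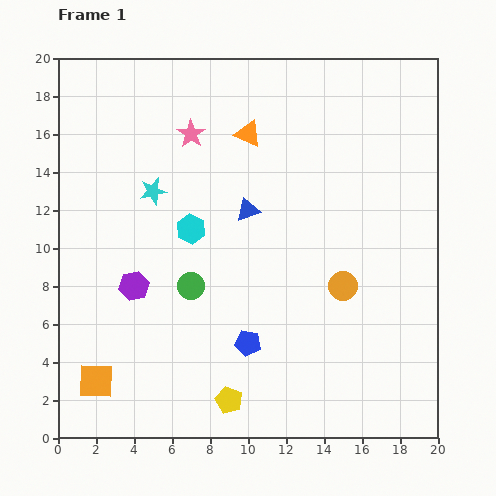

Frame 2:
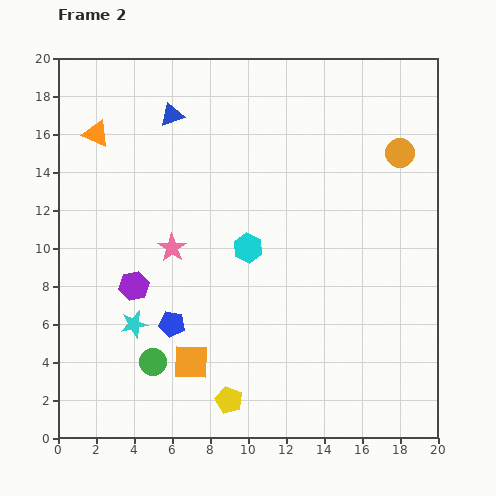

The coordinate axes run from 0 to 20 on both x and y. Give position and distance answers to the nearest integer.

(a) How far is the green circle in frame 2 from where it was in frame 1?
4

The green circle moved from (7, 8) to (5, 4), a distance of √(2² + 4²) ≈ 4.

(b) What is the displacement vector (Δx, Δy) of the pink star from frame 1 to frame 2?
(-1, -6)

The pink star was at (7, 16) in frame 1 and (6, 10) in frame 2.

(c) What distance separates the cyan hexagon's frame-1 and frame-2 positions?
3

The cyan hexagon moved from (7, 11) to (10, 10), a distance of √(3² + 1²) ≈ 3.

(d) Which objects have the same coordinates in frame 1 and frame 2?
the yellow pentagon, the purple hexagon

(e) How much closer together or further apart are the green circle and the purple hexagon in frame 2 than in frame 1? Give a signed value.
+1

Distance in frame 1: 3. Distance in frame 2: 4.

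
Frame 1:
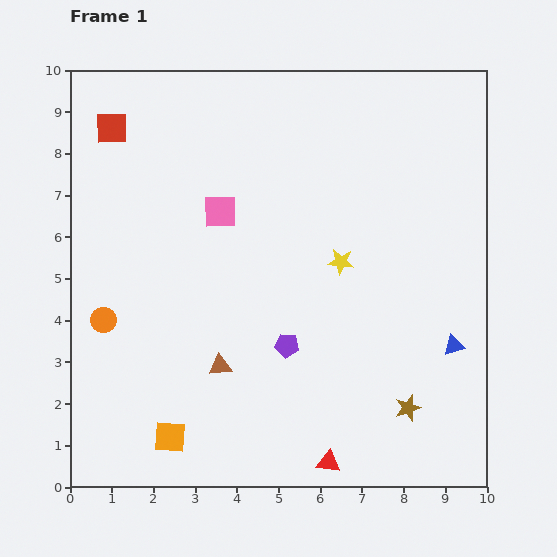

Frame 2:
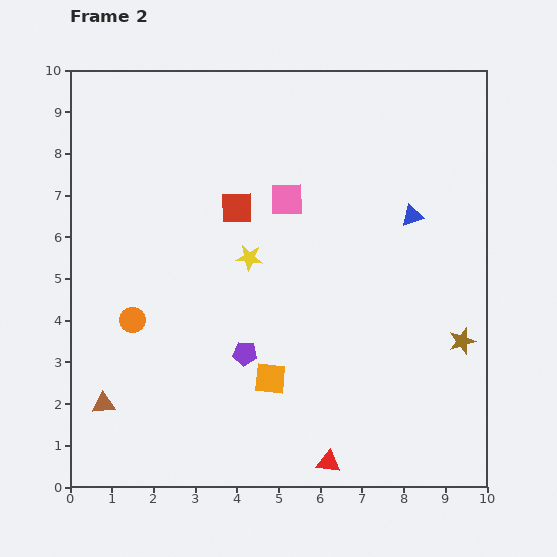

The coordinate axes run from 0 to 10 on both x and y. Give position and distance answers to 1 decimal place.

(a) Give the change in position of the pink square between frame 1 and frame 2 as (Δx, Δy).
(1.6, 0.3)

The pink square was at (3.6, 6.6) in frame 1 and (5.2, 6.9) in frame 2.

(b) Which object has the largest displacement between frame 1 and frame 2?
the red square

(moved 3.6; next 3.3)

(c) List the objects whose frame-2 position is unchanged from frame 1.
the red triangle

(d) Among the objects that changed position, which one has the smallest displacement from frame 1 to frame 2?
the orange circle

(moved 0.7)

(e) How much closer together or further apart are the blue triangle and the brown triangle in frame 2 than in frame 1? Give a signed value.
+3.1

Distance in frame 1: 5.6. Distance in frame 2: 8.7.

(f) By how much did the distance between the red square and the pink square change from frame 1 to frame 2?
-2.1

Distance in frame 1: 3.3. Distance in frame 2: 1.2.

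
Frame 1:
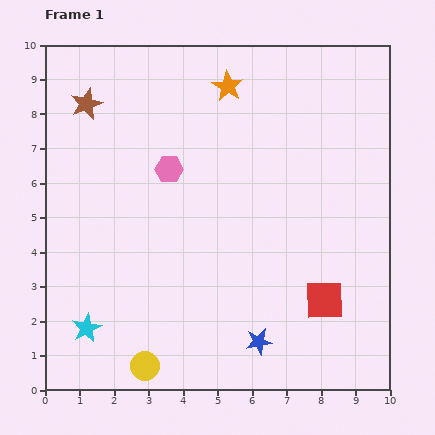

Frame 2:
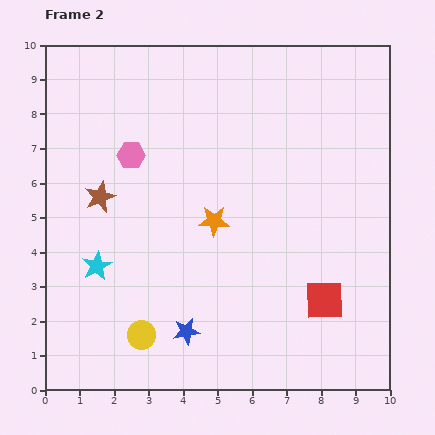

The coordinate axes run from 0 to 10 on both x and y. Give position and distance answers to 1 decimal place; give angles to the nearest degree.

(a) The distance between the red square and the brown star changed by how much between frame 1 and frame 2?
-1.7

Distance in frame 1: 8.9. Distance in frame 2: 7.2.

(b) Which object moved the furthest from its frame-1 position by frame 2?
the orange star

(moved 3.9; next 2.7)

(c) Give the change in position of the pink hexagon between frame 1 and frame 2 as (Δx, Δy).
(-1.1, 0.4)

The pink hexagon was at (3.6, 6.4) in frame 1 and (2.5, 6.8) in frame 2.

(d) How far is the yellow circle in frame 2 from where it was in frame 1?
0.9

The yellow circle moved from (2.9, 0.7) to (2.8, 1.6), a distance of √(0.1² + 0.9²) ≈ 0.9.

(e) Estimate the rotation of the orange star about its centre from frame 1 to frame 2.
29° counter-clockwise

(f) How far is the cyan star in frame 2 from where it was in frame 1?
1.8

The cyan star moved from (1.2, 1.8) to (1.5, 3.6), a distance of √(0.3² + 1.8²) ≈ 1.8.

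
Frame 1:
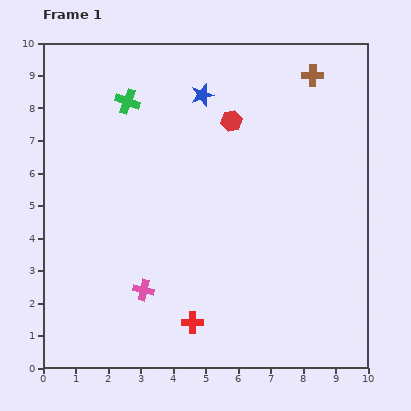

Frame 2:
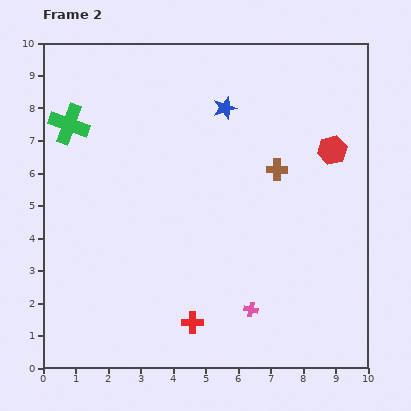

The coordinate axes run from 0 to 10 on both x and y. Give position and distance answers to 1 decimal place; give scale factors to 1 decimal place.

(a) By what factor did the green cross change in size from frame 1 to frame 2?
1.6×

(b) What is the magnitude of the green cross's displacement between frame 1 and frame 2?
1.9

The green cross moved from (2.6, 8.2) to (0.8, 7.5), a distance of √(1.8² + 0.7²) ≈ 1.9.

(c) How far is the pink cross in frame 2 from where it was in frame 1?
3.4

The pink cross moved from (3.1, 2.4) to (6.4, 1.8), a distance of √(3.3² + 0.6²) ≈ 3.4.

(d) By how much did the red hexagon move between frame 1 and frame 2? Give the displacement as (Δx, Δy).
(3.1, -0.9)

The red hexagon was at (5.8, 7.6) in frame 1 and (8.9, 6.7) in frame 2.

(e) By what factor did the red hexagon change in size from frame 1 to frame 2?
1.4×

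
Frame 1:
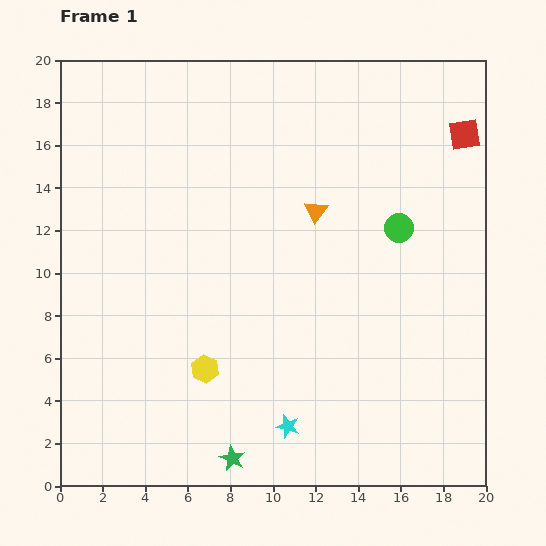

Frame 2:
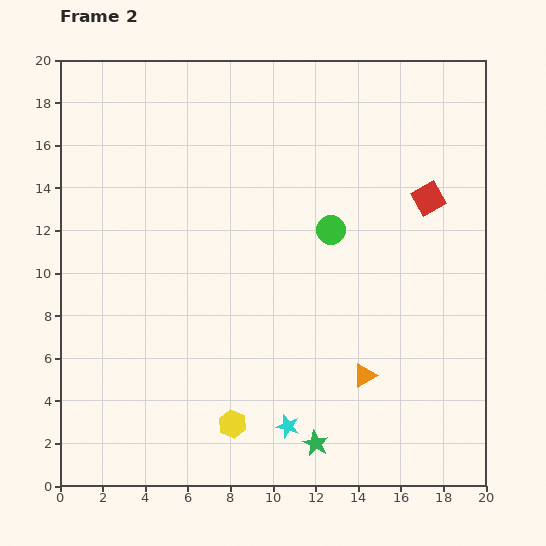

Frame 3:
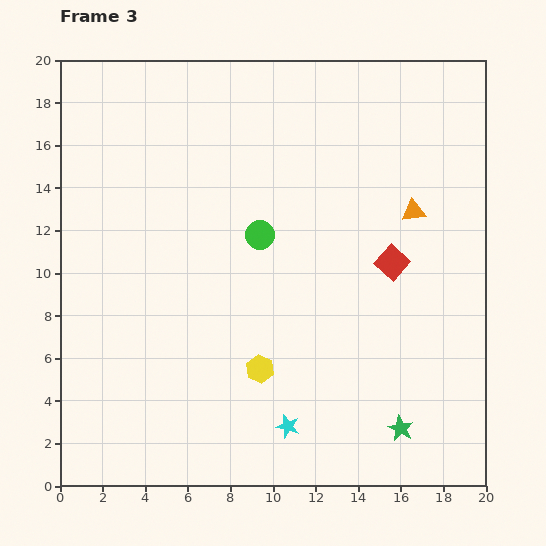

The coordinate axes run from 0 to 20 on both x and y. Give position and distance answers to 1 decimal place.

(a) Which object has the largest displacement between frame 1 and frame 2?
the orange triangle

(moved 8.0; next 4.0)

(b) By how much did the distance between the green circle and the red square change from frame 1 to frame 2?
-0.6

Distance in frame 1: 5.4. Distance in frame 2: 4.8.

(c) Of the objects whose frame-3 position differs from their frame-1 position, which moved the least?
the yellow hexagon

(moved 2.6)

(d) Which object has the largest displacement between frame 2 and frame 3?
the orange triangle

(moved 8.0; next 4.1)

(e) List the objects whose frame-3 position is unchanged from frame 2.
the cyan star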